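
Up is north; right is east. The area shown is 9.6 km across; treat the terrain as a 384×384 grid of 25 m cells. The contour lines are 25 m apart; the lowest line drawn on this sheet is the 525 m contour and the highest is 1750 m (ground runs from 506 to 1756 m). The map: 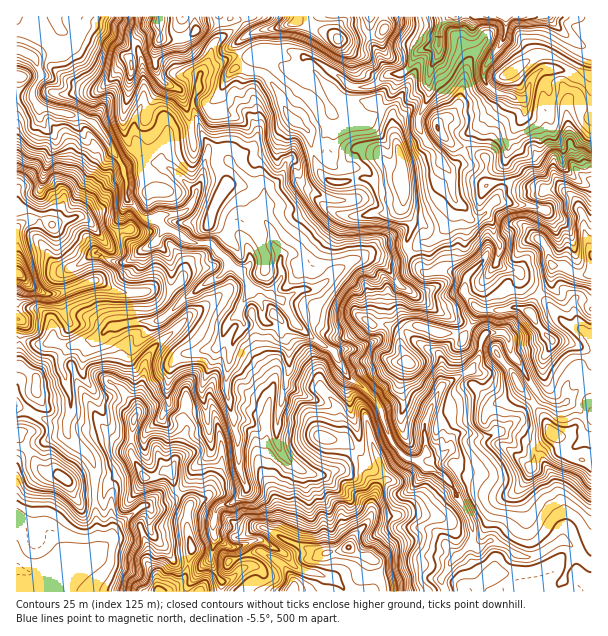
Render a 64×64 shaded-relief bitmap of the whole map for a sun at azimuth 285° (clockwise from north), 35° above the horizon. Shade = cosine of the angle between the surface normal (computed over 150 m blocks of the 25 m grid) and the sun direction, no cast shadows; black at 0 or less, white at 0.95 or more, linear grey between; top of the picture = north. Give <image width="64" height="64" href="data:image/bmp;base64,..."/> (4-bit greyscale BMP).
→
<image width="64" height="64" href="data:image/bmp;base64,Qk12CAAAAAAAAHYAAAAoAAAAQAAAAEAAAAABAAQAAAAAAAAIAAATCwAAEwsAABAAAAAAAAAAAAAAABEREQAiIiIAMzMzAERERABVVVUAZmZmAHd3dwCIiIgAmZmZAKqqqgC7u7sAzMzMAN3d3QDu7u4A////AJmZmaqr7/7shmqUfdur3sh5mZqZggA2acuZiImZmZmamZmZmqvf//2Id5Z63KrOyImaqplhACVqy6qYiZmZmqmZmZmZqs7/+3mlatl6u8ypqZmqmDABRme7q6mJmpmJmJmZmZmazv/Zi8Ub/YirubypiImoMAFXZZy7uXirupiZqZiJmZq+/8i+2AXczcmKzMuqp4YxATZmaKvJiZiaqaqpmImZma3/yc7oAs7LzMupmqzGNVQzNWeFiqu6l3iaqqmZmZiInO673tUE7turuHearNoxNFVWaIV6mqqXd4qqqZmap3eL7a3uxAPv7tqHd5u83JICRGeIdIypqph3iaqZmaumaJm8vf7FAt3MmZh3rMy81xRUV3hVrKmZiHeJqpmJq6VovHW97ugQOrqsuYiszazpI3dnd1jMuYh3d4mqqXiahHmuxVrd2nMQSt7JmKzLzdkiWId1bNu7qFV3irrKiJlTeq3qRaqZqEAI7riZq7zcy2M0iWWcy7zLZFeKu8yqmEN7vO2WhkipYBrcmImrzczbpzFYacy6u92kNYm8zLqXVYzN3aulJapgPNuIirqrzMuUM0e8u7q7zcY2iJvMqXZnnN3anLgyaoBN2oirqpmru2AVisy7urvNuImZmamYdom83re8qXQ4gF3JesuqmJm6IFhYu8y7vMu7q6mZdmd4m7zet6uJhlmAXciM3cqYiLcDuCe6vcvMvMy6mIl3VWm7u820epqWWoFtyZ3u25iJtAnGKbmry6vMzdqIiJhlWLzLvcMXrLZJYZzJjO7amYqxDdQZ2qvLiKzd2ZmHqYdXvLvO1gKtpVlSrcl87sqZjKBO1BbbvNyYic24mqq6lka8u93ZMW3FVzXMumvtuqmMcI7VE8283bmZq5ibu7uFR7yszMhCfsNXN8zKaezMt4lGzbYhjcvNy7qYmYq7u3RIur3KiFJ+w1hK3Lt33tt1ZpzMlTE73Lu923ioeaq7c0mr3ad5Y33GSFnLy4fO2kJszLulIBfNys7qe6d5mZljWavbh5pia8lneczLp77qIr3N26cgFneszdislWiaZnZ6ibqZrHFIqoiJzMunvtkl7+7tuEEnhEzbid2UV5pWeIiZq6mstCWIiJrMu5itt1re/+3IVGmlK+ls3rU2iFVomIiauprKQ1d3iby6mbyIy7ze/8ZneLcY6Y3tyEVmdUaoVnmrqay1NXZ4rLmJqb3dy6nOyImYmBK7ve3HVXhTJap1Vompi9xkVViaqaiLzN7supzLqYibYleLy3VomUM2mXZmeIhmrcZVVZuZp4u87/25m8uXis22VlnIRoiqRFVnZmZ3d2Q4y3Zke5mYvLvv/qmaqIrMzdqamqZHibxjRURFZnd2VDJ7uoVIqZq8u9/9u6mHrd3cuau6qYmHm4Ukd2VWeJl0RSSsuEWZqpmrzv7bp2u73vx4u6q8uXeJQAOLy4VFiqdYYjjKaKh6qIis79q5u6iM/ne8qb3ZiZkAA2m8t0RpuXqlRGibyWm6mIrOzLztyprepHu6vduJqgAUVnqmRHm6i7dmV5rKebqZiJvM3v7Kur3ZOtqt7Ii9EjdlRHlyFrqsuXR6qKp5uqmXeKve7aq7q91o7Jzais4jaHRDaEESW8l5mbqIqImqqqdmed7ribur3pj/uqaM3iSJdDV1JFMVqKuXmYmYmqqrqGRFjOx3irrNvN7sVa3uRZp0RlEpgyWbvLdXmZiaqrupdURYqod4qs3f/chXzuyYmoh1IAZzWavN2meZmau7u7uph4h2ZniZrN/shXvu25iamIYyAXuFd43sdomJq7zMyqu7u5VFeJq6rcupre63VZy2VlQArbZmOO2WeImrzNypqrzMpSR4m8pqzcuK3ZVDjMY2VSDOuYdWzrd4ibzMy6mIrMylFHis23jN3LvKd1JMx0VlI965h3etyXiJrd3cuYibzKQTeL3cmb3dzLebU0q3ZWdF3qiIp3u5mZqb3uyZqqvMpBNpvcuYrNzci8tmWbl2Z2nNmJqnapmqq6nO65qqu7uTFGmry3WtvOysulZ4qod1fcuYm8hYmaq8t63amrq7q4Iliqq7dIvM7KuoRoiriIa8yZibykeZmb3IjMmby7urcSe6mJmFe8u7y3ZWibuJeNyomJvZZ3eYrtqKqJq7q8xhS8lmiZd6u6zaVEWKuZmM3ImHi8qYZneN7KmHiaqr3FFu12ZomHm7q9pmRIqZma3taIaLurt3ZnztqHeJmarLYX7ZdVeIiKu7yWdFeZmZeu1nl4uqu4dnnNyYeJmaqbp0TNuWZniIrLu5eEaqmJlm3nWZiYnbl3ec24iJmaqqiYZZ3LhVZ3nNu7l3N927zceNhKuIVL2nd5zJiJmZiauYlkjN2VRYmay7uoYzrd3d7ZyDq5ZVrch3m6iJmZd4eJmoN8zaM7uGarupmGNt3Mzv7JSqVWac7IiZiImpiZdDRpplvNs07qdXqqqrdqy7ze/9p7okVGrdqJmYiZiZhjI0NnWd21G+2nV5qYiJu6q97/+qyTRSOLuoiZmImph0IkQSZn3bgU3suYiHiKqqmqzv/93rREEG3ZVoiIiZqFIlQBNFjdunB+7Kl3iZmZmZq97//e12hACe6WZlZ5q6UkdQA0Nt2qpBz8mYiaqZmZmqzv//7XaqIFnN27l3mrlTWqEAM0vJq4KuqpirqZmZmpq9///8ZJpTeIq97riJmXRatAAkNpmZh6uqrNuq"/>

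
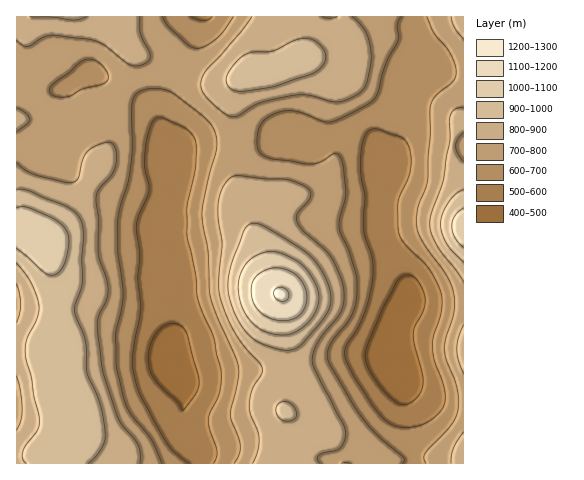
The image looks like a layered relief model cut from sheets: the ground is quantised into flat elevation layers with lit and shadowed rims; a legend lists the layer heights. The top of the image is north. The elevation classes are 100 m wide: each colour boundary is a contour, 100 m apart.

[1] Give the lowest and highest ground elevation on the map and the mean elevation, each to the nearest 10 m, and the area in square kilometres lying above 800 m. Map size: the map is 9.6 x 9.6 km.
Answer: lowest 420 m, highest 1210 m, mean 750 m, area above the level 33.4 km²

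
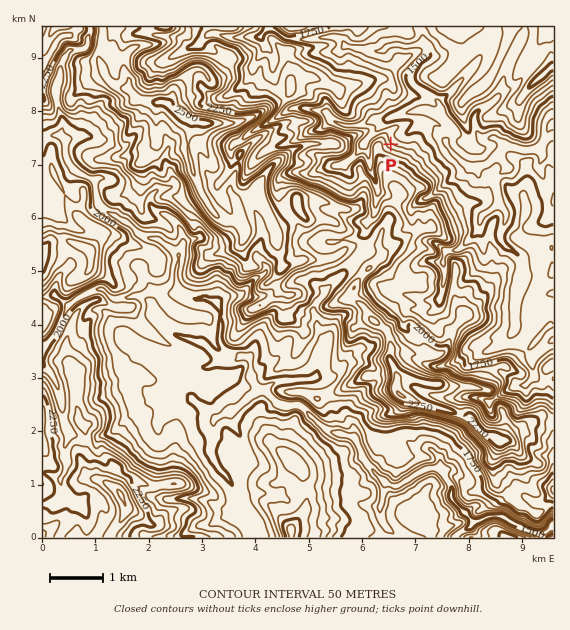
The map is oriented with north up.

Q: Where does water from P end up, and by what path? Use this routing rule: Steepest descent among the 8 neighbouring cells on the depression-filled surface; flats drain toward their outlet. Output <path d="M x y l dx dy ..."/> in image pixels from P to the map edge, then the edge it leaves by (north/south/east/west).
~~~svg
<path d="M391 144l9-9 4 0 5-3 4-4 8-4 3 0 1-1 6 0 6 6 3 6 8 9 0 3 3 4 13 13 3 1 4 0 1 2 1-2 11 0 5-2 16-16 7 0 1 1 10 1 1 2 12-2 7-5 2-4 3-11 5-1"/>
exit: east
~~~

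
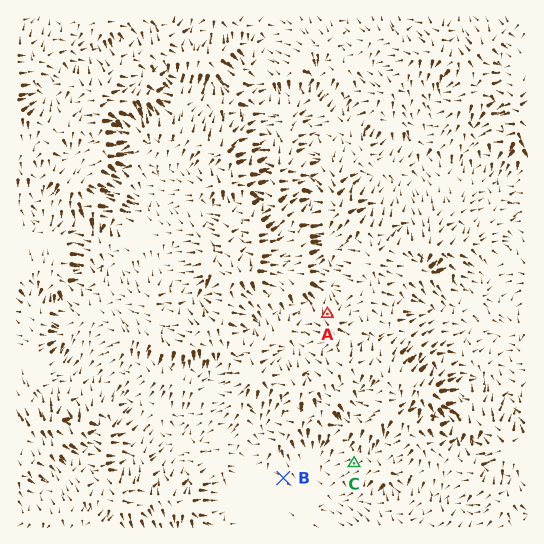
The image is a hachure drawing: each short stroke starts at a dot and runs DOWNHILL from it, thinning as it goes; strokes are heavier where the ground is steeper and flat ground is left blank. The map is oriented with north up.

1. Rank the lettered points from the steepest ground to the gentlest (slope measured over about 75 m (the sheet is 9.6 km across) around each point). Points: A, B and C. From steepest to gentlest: A C B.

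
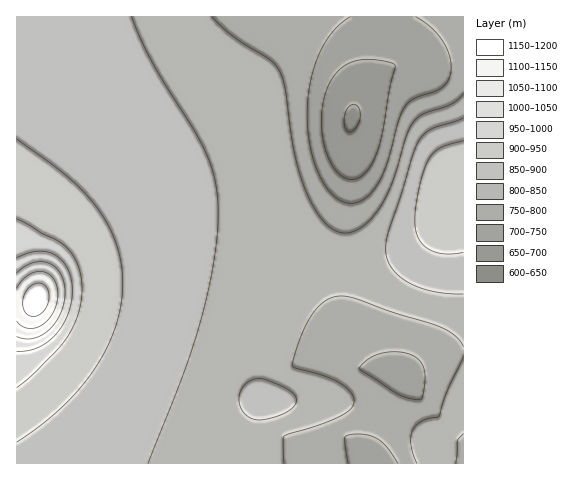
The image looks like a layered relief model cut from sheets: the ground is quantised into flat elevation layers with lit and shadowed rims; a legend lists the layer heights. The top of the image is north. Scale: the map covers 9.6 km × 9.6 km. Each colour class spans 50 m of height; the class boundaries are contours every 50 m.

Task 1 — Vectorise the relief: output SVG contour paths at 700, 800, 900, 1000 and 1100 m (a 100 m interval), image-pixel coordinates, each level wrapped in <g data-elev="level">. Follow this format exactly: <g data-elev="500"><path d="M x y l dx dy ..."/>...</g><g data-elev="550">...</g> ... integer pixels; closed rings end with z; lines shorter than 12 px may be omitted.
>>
<g data-elev="700"><path d="M348 179l-7-3-7-8-6-11-4-13-2-28 1-14 4-13 10-17 14-10 19-3 23 4 2 3 0 2-5 20-8 48-6 18-6 13-7 8-7 4z"/></g><g data-elev="800"><path d="M284 463l-1-24 2-4 31-9 21-8 12-7 5-7 0-5-3-6-11-10-17-7-28-8-3-3 6-22 9-20 9-14 10-9 11-4 13 1 45 16 37 11 21 10 6 6 4 7"/><path d="M456 463l2-23 5-7"/><path d="M463 357l-16 34-8 25-18 5-5 5-4 5-1 14 6 18"/><path d="M463 94l-11 10-27 9-10 7-8 16-16 50-13 24-9 11-11 8-10 4-9-1-10-5-9-10-9-15-8-17-8-31-10-66-6-18-9-10-35-22-23-21"/></g><g data-elev="900"><path d="M17 442l23-16 21-18 18-19 16-20 12-21 8-21 6-22 2-21-2-20-5-20-8-19-11-17-13-15-16-16-51-38"/><path d="M463 141l-22 6-6 5-5 6-5 9-5 16-5 37 3 17 3 6 6 5 7 4 10 2 19-2"/></g><g data-elev="1000"><path d="M17 351l10 0 11-3 9-6 8-7 7-9 6-11 3-11 1-13-1-12-3-10-6-8-7-6-8-3-9-1-10 2-11 5"/></g><g data-elev="1100"><path d="M17 321l4 5 7 2 7 0 7-3 6-5 6-8 3-8 1-10-1-8-3-7-5-5-7-2-7 0-7 3-6 5-5 8"/></g>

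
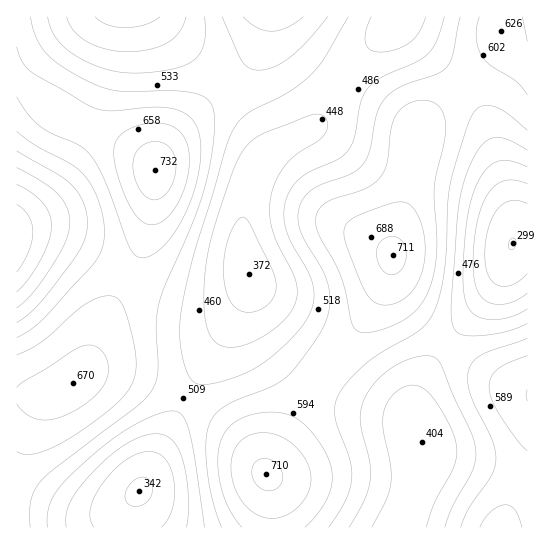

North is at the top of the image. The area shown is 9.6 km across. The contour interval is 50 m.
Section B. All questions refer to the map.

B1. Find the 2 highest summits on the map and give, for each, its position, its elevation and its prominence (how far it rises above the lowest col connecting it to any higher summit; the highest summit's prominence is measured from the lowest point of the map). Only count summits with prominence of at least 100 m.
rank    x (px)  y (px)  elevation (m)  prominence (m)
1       155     170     732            433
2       393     255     711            202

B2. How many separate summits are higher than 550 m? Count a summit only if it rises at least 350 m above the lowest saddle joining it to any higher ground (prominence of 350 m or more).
1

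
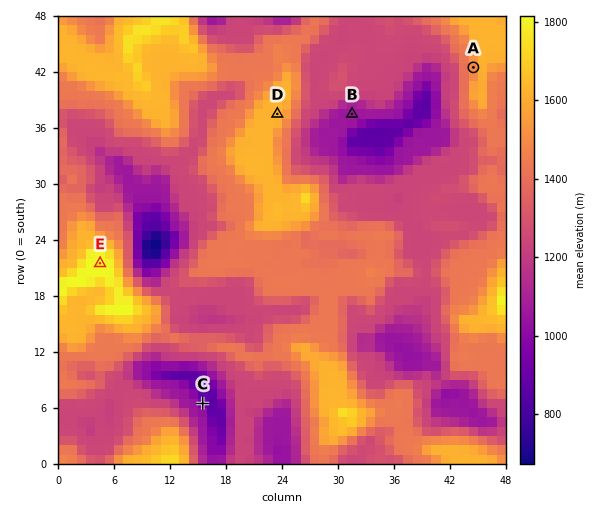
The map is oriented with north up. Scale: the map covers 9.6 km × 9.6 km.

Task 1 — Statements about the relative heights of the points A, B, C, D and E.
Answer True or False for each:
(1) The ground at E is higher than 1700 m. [True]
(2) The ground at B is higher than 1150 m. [False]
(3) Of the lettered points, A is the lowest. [False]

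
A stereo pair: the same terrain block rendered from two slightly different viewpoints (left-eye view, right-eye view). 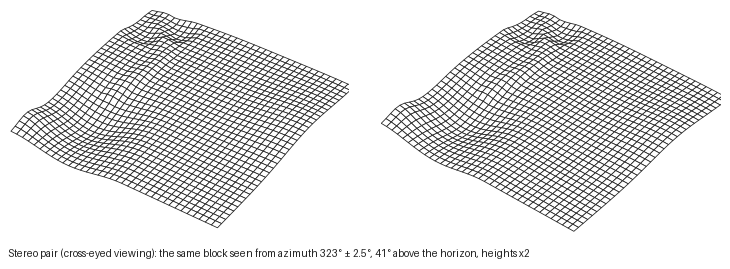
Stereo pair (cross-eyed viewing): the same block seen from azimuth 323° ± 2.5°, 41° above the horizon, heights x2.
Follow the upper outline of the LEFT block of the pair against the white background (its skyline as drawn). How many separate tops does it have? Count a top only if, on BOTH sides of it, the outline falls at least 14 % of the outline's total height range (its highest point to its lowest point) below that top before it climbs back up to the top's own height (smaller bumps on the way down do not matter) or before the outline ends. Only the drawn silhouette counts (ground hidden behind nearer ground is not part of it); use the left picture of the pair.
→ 1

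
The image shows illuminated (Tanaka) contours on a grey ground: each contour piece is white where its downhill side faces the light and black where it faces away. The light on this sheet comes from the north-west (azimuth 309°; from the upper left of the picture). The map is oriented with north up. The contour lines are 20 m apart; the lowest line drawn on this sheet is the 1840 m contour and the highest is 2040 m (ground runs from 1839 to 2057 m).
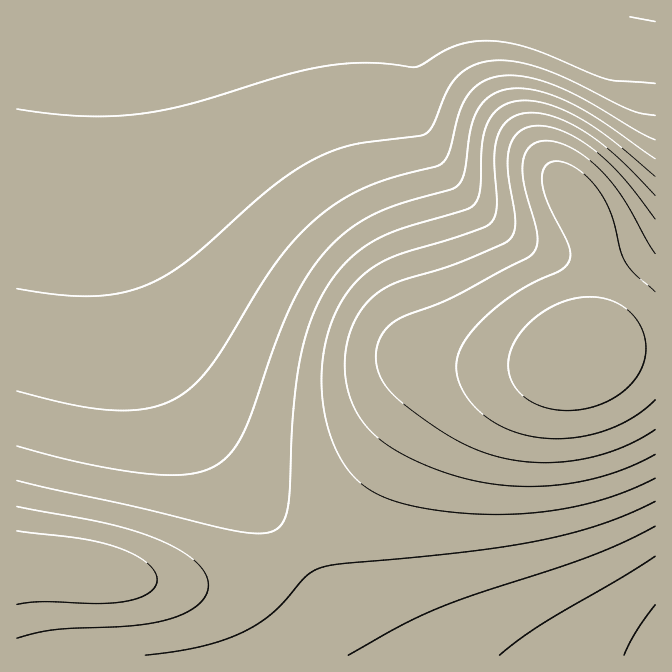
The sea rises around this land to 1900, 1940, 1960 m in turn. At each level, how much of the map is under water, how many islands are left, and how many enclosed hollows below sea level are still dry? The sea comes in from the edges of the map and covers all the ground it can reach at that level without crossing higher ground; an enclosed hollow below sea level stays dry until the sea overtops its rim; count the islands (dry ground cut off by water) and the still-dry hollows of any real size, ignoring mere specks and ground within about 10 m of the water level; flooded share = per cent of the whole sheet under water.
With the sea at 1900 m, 37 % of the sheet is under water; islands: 0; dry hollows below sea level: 0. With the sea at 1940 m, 59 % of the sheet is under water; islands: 0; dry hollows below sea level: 0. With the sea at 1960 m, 71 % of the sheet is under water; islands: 0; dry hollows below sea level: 0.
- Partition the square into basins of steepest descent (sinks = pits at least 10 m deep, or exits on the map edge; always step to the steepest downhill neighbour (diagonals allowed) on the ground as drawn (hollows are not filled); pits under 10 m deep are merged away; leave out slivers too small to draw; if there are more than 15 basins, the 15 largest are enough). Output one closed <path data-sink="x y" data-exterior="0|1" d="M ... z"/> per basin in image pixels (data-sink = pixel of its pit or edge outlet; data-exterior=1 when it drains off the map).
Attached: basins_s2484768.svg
<path data-sink="655 17" data-exterior="1" d="M655 16l-638 0-1 549 52 3 112 16 44-1 30-9 23-11 28-20 36-35 37-45 36-55 11-12 13-10 27-10 75-10 30-7 24-8 28-3 33 0z"/><path data-sink="655 655" data-exterior="1" d="M655 348l-33 0-28 3-24 8-30 7-75 10-27 10-13 10-11 12-36 55-37 45-36 35-28 20-23 11-30 9-44 1-112-16-51-2-1 89 639 1z"/>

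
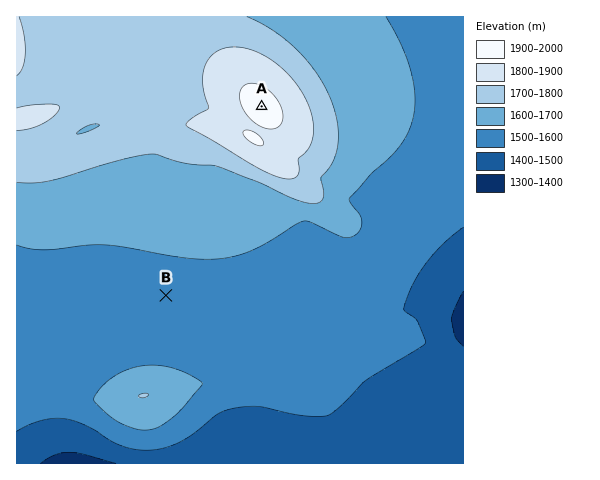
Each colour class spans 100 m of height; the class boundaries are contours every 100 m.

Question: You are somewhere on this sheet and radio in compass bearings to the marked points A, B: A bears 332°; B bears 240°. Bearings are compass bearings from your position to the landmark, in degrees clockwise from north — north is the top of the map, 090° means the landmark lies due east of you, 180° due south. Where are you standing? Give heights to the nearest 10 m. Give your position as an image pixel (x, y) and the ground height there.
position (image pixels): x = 316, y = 209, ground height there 1680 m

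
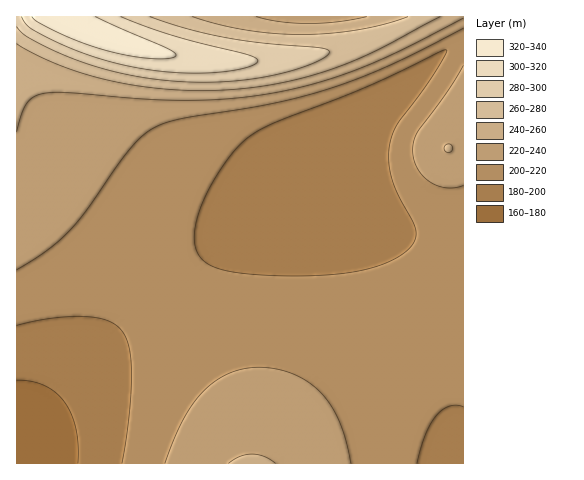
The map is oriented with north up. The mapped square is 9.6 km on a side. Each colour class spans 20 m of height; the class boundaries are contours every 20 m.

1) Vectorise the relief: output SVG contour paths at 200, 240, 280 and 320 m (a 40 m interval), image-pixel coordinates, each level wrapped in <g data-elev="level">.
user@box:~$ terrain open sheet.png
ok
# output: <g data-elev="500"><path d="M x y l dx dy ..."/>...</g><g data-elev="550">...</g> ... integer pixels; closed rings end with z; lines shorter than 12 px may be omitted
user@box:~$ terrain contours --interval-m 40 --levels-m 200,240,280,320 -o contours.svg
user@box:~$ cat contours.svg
<g data-elev="200"><path d="M417 463l8-27 10-19 6-6 7-4 7-2 8 2"/><path d="M17 325l36-7 32-1 23 4 7 4 7 5 4 8 3 10 3 27-3 43-7 45"/><path d="M274 276l-33-3-23-4-13-7-8-11-2-8-1-9 6-24 11-25 18-27 16-18 19-13 101-40 81-37 0 4-13 21-36 50-7 20-1 17 3 18 6 15 18 34 0 8-4 8-7 7-12 8-14 5-16 5-38 5z"/></g><g data-elev="240"><path d="M276 463l-12-7-12-2-11 2-13 7"/><path d="M446 152l3 0 3-1 1-4-2-3-4 0-2 2-1 4z"/><path d="M17 132l4-17 5-11 7-7 8-3 25-2 77 7 45 1 43-1 42-6 45-10 43-15 42-19 60-31"/><path d="M367 17l-30 5-29 2-28-2-24-5"/></g><g data-elev="280"><path d="M17 27l7 7 11 7 25 12 23 9 43 12 46 7 46 1 45-5 22-4 22-7 16-7 6-6-1-3-7-2-61-5-42-7-33-8-35-11"/></g><g data-elev="320"><path d="M32 17l6 5 23 12 45 16 21 5 23 3 17 1 9-3-1-3-8-5-72-31"/></g>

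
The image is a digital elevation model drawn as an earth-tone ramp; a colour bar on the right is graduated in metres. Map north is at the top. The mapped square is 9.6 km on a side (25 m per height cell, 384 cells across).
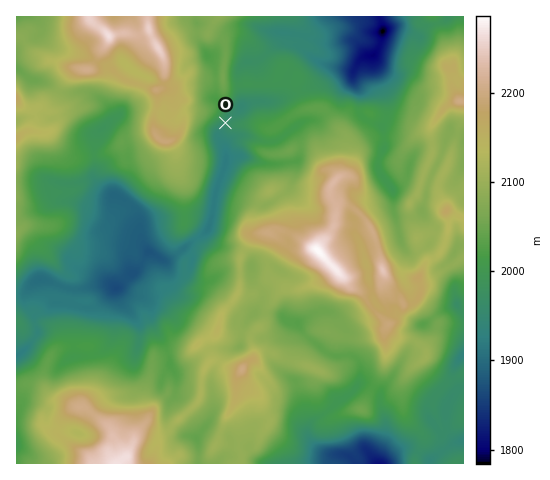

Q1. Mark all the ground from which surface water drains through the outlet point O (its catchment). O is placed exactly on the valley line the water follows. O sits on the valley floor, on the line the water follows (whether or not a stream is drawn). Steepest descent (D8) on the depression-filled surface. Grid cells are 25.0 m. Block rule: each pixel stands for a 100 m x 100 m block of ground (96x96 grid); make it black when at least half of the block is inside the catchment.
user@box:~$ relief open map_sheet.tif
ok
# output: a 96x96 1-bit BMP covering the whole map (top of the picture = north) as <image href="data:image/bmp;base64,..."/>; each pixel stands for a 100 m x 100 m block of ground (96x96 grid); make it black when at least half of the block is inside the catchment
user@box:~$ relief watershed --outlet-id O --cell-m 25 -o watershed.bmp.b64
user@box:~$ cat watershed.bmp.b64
<image width="96" height="96" href="data:image/bmp;base64,Qk2+BAAAAAAAAD4AAAAoAAAAYAAAAGAAAAABAAEAAAAAAIAEAAATCwAAEwsAAAIAAAAAAAAA////AAAAAAAAAAAAAAAAAAAAAAAAAAAAAAAAAAAAAAAAAAAAAAAAAAAAAAAAAAAAAAAAAAAAAAAAAAAAAAAAAAAAAAAAAAAAAAAAAAAAAAAAAAAAAAAAAAAAAAAAAAAAAAAAAAAAAAAAAAAAAAAAAAAAAAAAAAAAAAAAAAAAAAAAAAAAAAAAAAAAAAAAAAAAAAAAAAAAAAAAAAAAAAAAAAAAAAAAAAAAAAAAAAAAAAAAAAAAAAAAAAAAAAAAAAAAAAAAAAAAAAAAAAAAAAAAAAAAAAAAAAAAAAAAAAAAAAAAAAAAAAAAAAAAAAAAAAAAAAAAAAAAAAAAAAAAAAAAAAAAAAAAAAAAAAAAAAAAAAAAAAAAAAAAAAAAAAAAAAAAAAAAAAAAAAAAAAAAAAAAAAAAAAAAAAAAAAAAAAAAAAAAAAAAAAAAAAAAAAAAAAAAAAAAAAAAAAAAAAAAAAAAAAAAAAAAAAAAAAAAAAAAAAAAAAAAAAAAAAAAAAAAAAAAAAAAAAAAAAAAAAAAAAAAAAAAAAAAAAAAAAAAAAAAAAAAAAAAAAAAAAAAAAAAAAAAAAAAAAAAAAAAAAAAAAAAAAAAAAAAAAAAAAAAAAAAAAAAAAAAAAAAAAAAAAAAAAAAAAAAAAAAAAAAAAAAAAAAAAAAAAAAAAAAAAAAAAAAAAAAAAAAAAAAAAAAAAAAAAAAAAAAAAAAAAAAAAAAAAAAAAAAAAAAAAAAAAAAAAAAAAAAAAAAAAAAAAAAAAAAAAAAAAAAAAAAAAAAAAAAAAAAAAAAAAAAAAAAAAAAAAAAAAAAAAAAAAAAAAAAAAAAAAAAAAAAAAAAAAAAAAAAAAAAAAAAAAAAAAAAAAAAAAAAAAAAAAAAAAAAAAAAAAAAAAAAAAAAAAAAAAAAAAAAAAAAAAAAAAAAAAAAAAAAAAAAAAAAAAAAAAAAAAAAAAAAAAAAAAAAAAAAAAAAAAAAAAAAAAAAAAAAAAAAAAAAAAAAAAAAAAAAAAAAAAAAAAAAAAAAAAAAAAAAAAAAAAAAAAAAAAAAAAAAAAAAAAAAAAAAAAAAAAAAAAAAAAAAAAAAAAAAAAAAAAAAAAAAAAAAAAAAAAAAAAAAAAAAAAAAAAAAAAAAAAAAAAAAAAAAAAAAAAAAAAAAAAAAAAAAAAAAAAAPAAAAAAAAAAAAAAf/wAAAAAAAAAAAAA//4AAAAAAAAAAAAB//+AAAAAAAAAAAH////AAAAAAAAAAAP///+AAAAAAAAAAAf///+AAAAAAAAAAAf///+AAAAAAAAAAA////8AAAAAAAAAAB//h/8AAAAAAAAAAA//AA8AAAAAAAAAAA//AA8AAAAAAAAAAA//gAYAAAAAAAAAAA//gAAAAAAAAAAAAA//gAAAAAAAAAAAAB//gAAAAAAAAAAAAB//gAAAAAAAAAAAAA//gAAAAAAAAAAAAAP/gAAAAAAAAAAAAAH/AAAAAAAAAAAAAAAAAAAAAAAAAAAAAAAAAAAAAAAAAAAAAAAAAAAAAAAAAAAAAAAAAAAAAAAAA="/>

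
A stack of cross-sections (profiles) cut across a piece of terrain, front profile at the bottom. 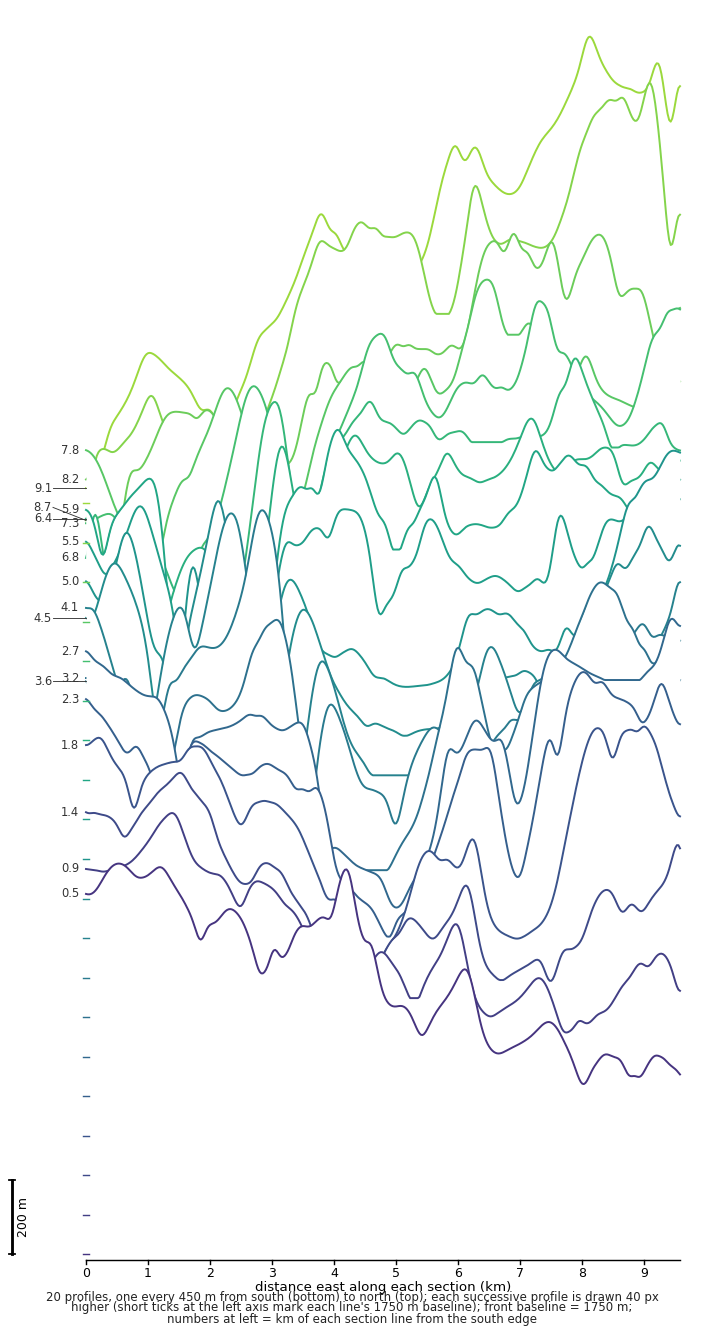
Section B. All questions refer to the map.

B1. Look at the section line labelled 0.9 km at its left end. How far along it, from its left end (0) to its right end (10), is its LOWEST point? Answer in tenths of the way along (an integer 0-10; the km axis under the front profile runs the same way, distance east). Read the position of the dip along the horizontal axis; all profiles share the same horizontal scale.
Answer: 8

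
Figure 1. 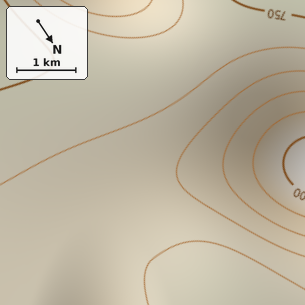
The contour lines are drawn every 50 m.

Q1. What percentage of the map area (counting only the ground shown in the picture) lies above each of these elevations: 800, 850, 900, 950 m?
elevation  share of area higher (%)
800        64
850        19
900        10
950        5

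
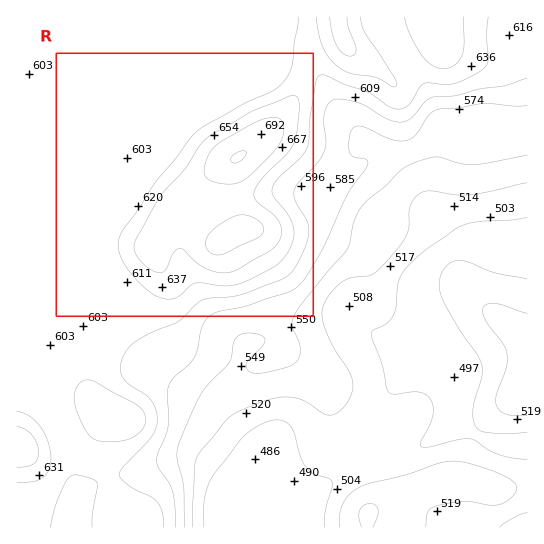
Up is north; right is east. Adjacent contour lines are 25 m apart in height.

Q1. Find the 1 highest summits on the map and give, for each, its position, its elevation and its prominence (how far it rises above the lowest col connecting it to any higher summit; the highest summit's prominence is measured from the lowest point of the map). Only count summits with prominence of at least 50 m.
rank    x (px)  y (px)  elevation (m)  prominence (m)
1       238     157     701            217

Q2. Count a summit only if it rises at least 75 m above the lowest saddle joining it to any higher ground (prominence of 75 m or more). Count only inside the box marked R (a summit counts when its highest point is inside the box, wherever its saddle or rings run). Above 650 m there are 1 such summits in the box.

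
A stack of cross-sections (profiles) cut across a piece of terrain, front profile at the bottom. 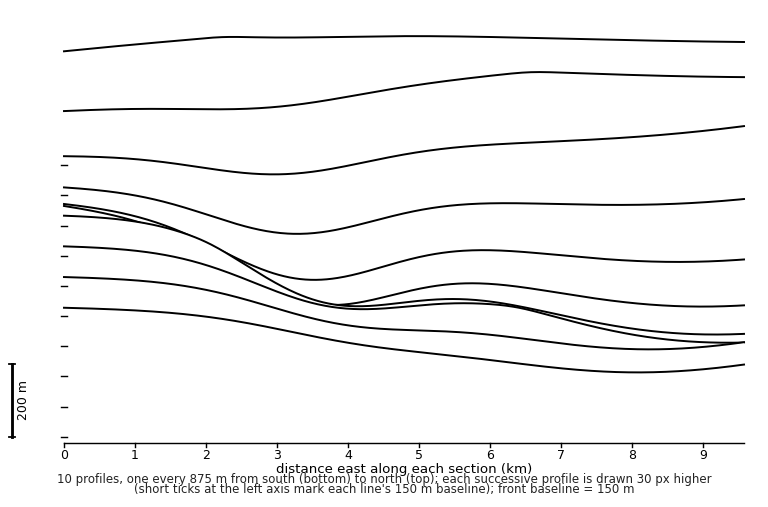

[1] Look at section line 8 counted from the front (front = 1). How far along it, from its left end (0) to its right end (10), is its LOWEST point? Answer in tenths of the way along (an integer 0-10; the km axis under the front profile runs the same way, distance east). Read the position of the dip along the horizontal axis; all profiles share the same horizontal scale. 3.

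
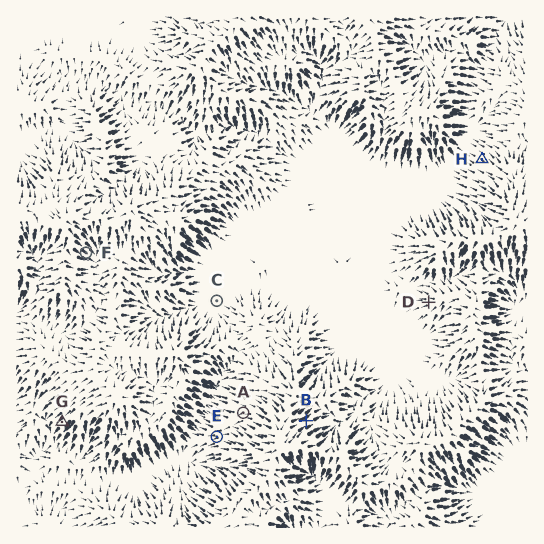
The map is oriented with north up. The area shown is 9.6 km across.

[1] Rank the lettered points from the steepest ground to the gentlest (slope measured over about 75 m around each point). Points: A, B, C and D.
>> B D A C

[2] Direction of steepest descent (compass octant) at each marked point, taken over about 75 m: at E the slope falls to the W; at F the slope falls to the SE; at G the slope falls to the SW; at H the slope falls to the NW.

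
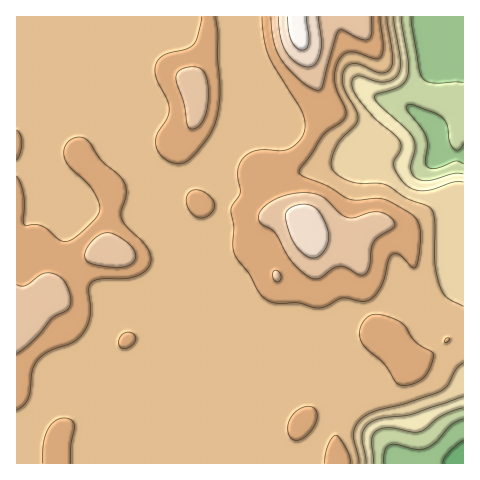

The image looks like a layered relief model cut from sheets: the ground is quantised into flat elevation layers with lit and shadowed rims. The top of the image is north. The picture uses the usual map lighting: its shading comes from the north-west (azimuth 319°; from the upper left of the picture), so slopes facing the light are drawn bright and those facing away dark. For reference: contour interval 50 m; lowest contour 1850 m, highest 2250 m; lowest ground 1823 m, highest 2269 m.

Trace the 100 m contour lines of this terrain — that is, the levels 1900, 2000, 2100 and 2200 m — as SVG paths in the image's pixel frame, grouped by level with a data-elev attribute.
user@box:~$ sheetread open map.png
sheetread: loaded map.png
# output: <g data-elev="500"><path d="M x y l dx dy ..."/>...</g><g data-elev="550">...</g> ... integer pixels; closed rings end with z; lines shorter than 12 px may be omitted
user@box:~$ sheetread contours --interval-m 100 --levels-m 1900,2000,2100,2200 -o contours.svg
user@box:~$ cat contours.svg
<g data-elev="1900"><path d="M383 463l2-12 4-6 8 0 20 4 9-1 9-6 17-18 11-5"/><path d="M463 164l-7-3-19 7-6 0-4-1-2-6 2-15-1-8-5-10-13-17-2-3 1-3 7 0 26 11 7 8 2 16 4 8 3 2 3 0 4-6"/><path d="M463 83l-30 0-6-1-4-4-4-9-8-52"/></g><g data-elev="2000"><path d="M366 463l-4-28 3-7 5-5 12-5 30-4 51-18"/><path d="M463 182l-10 0-19 7-9 2-11-1-8-5-8-10-4-10 0-5 7-12-2-8-27-24-18-25-2-9 1-4 3-2 5 0 15 5 8 1 9-2 5-6 2-6 0-8-6-43"/></g><g data-elev="2100"><path d="M70 463l1-17 3-21-3-5-7-2-10 3-7 10-4 13 0 19"/><path d="M351 463l-4-13-7-12-4-3-3 2-5 8-3 18"/><path d="M294 440l5 0 5-2 10-11 3-11-1-5-3-4-5-1-7 2-6 4-4 6-3 6 0 7 2 6z"/><path d="M17 410l7-5 4-7 4-28 6-10 11-9 26-10 10-12 5-14-1-25 2-7 9-4 25 0 12-3 11-7 3-10-1-6-4-7-19-19-5-9-1-7 5-18-2-12-6-7-17-14-11-17-5-4-8-2-8 4-5 7 0 9 6 10 15 14 7 9 7 12 1 8-3 6-5 6-21 18-9 1-20-15-7-2-9 1-2-1 0-29-3-10-4-9"/><path d="M401 385l12-1 11-7 7-12 2-12-17-11-11-16-5-4-18-7-12 0-6 5-3 7-2 7 2 7 6 8 17 15 12 18z"/><path d="M121 348l6 0 6-4 3-5-2-5-7-2-5 3-3 7z"/><path d="M445 342l3-1 1-3-3 0z"/><path d="M197 217l5 1 6-2 5-5 2-5-2-6-5-5-7-4-6-1-7 4-2 8 4 9z"/><path d="M17 160l3-7 2-10-2-9-3-4"/><path d="M202 17l-4 19-5 9-7 4-22 6-6 5-3 7 1 11 11 21 2 10-2 9-10 18-1 9 2 6 4 6 6 4 7 2 10-1 9-7 15-19 7-17 4-29-3-35 1-21-2-17"/><path d="M262 17l2 19 4 18 6 13 27 43 3 9 1 10-5 11-10 9-9 2-17-1-8 1-9 3-6 7-3 12 2 20-8 13-1 4 3 17-1 23 4 8 12 15 10 19 7 8 10 3 22 0 21 5 7-2 16-8 21 4 8-3 10-13 8-27 4-5 7 1 13 13 3-1 2-6 2-17 0-14-3-9-5-6-28-16-8-1-20 2-8-1-21-13-24-10-4-4 24-36 19-14 4-6-1-7-8-18-2-10 0-12 5-10 4-5 6-2 7 1 18 6 4-1 3-2 1-11-3-28"/></g><g data-elev="2200"><path d="M308 257l8 1 7-6 5-9 0-11-4-12-7-11-8-4-10 0-7 2-4 3-2 4 0 6 8 23 7 9z"/><path d="M278 17l3 21 5 14 11 11 11 4 8-4 5-11 0-12-2-23"/></g>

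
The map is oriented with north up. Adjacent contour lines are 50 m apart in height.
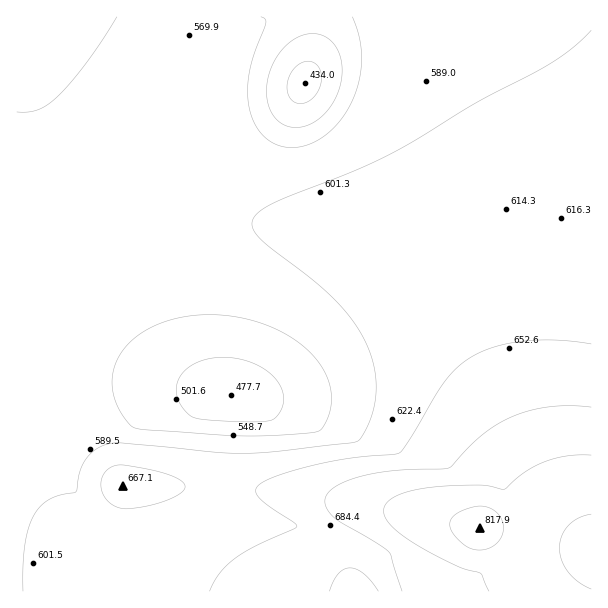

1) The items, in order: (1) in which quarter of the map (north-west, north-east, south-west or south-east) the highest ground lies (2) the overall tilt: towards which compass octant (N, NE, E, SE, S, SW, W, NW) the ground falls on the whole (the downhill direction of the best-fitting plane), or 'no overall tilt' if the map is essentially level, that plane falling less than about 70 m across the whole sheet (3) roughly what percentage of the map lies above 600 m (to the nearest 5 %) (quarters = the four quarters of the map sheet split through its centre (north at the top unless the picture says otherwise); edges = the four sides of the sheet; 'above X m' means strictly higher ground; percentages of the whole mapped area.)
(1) The highest ground is in the south-east quarter.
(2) On the whole the ground falls towards the north-west.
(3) About 50 % of the map lies above 600 m.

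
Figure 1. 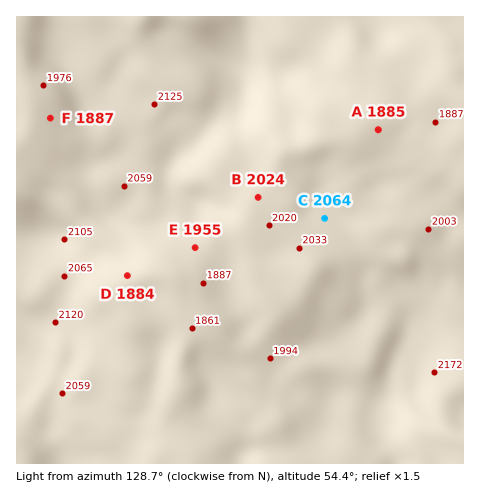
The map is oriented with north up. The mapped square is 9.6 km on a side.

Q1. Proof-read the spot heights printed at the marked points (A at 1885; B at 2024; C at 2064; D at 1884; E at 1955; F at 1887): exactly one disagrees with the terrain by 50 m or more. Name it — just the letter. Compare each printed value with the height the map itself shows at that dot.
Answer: F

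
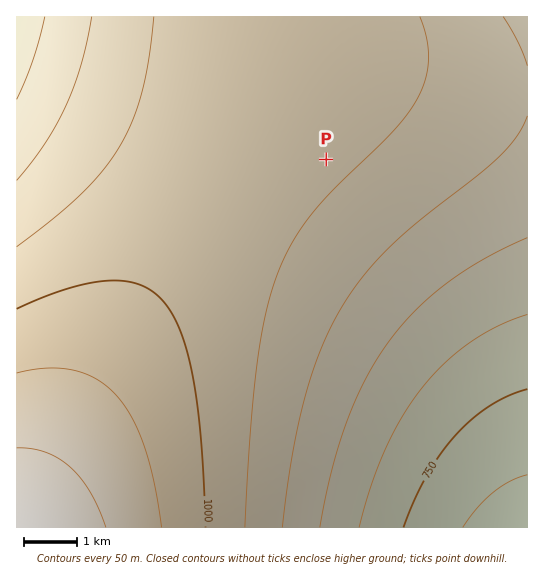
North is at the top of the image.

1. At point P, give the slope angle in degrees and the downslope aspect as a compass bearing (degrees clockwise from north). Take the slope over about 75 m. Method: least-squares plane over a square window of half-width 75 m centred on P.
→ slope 1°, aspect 137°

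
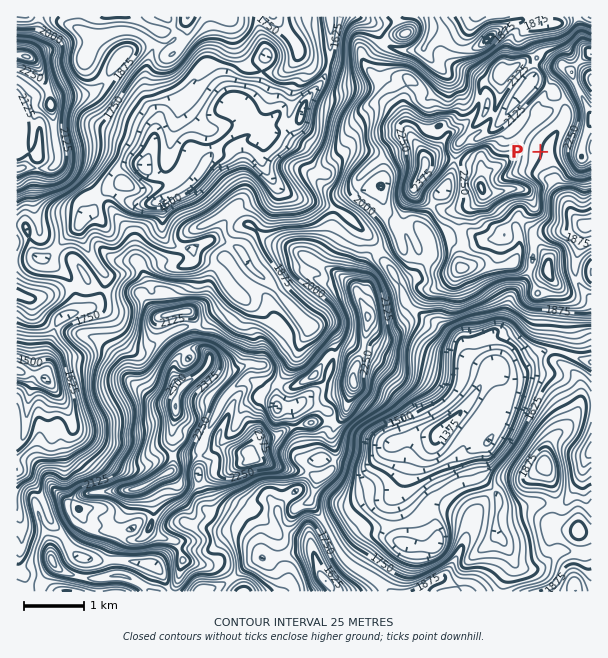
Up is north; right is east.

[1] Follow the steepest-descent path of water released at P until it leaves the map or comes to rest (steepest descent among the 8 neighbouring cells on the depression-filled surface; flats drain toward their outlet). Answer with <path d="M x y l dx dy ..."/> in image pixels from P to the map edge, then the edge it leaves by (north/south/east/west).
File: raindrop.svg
<path d="M540 152l9 0 0 4 2 2 0 19 7 8 0 3 5 6 6 12 0 3 3 3 0 1 9 9 9 0 1 2"/>
exit: east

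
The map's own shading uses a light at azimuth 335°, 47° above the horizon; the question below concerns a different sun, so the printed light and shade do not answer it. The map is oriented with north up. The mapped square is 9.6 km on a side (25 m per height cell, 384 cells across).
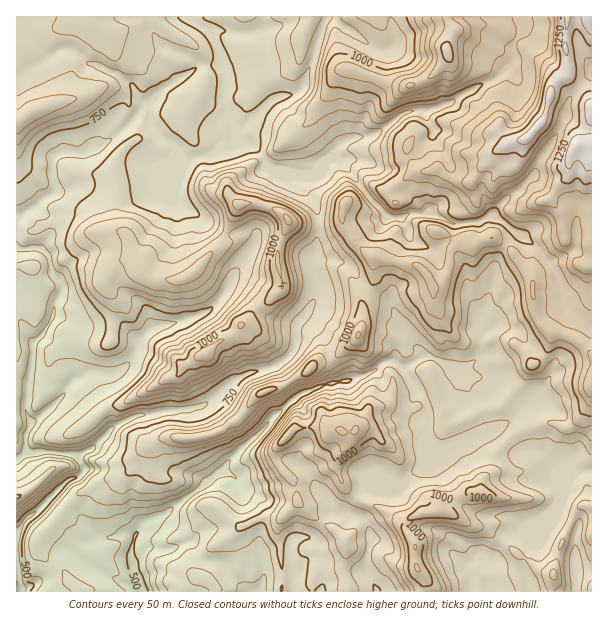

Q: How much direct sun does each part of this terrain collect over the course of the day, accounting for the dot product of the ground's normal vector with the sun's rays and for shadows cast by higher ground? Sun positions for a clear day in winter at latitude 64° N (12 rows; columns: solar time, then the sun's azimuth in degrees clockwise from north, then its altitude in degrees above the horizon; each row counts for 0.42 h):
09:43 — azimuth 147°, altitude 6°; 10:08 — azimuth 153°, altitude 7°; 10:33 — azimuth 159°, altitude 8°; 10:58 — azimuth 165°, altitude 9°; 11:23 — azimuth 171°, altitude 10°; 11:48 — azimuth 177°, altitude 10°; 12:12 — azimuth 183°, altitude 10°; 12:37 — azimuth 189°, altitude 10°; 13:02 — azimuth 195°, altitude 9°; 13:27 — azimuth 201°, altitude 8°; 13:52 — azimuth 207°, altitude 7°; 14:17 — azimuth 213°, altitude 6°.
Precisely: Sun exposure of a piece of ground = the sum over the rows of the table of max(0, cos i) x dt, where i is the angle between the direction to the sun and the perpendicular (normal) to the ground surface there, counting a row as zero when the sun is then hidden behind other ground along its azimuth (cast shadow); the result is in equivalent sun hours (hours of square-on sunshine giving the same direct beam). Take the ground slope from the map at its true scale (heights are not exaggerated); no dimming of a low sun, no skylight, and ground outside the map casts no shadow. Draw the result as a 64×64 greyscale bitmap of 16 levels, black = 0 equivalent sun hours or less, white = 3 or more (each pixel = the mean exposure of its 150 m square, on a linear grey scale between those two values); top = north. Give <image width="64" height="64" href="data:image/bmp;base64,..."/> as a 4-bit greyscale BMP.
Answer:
<image width="64" height="64" href="data:image/bmp;base64,Qk12CAAAAAAAAHYAAAAoAAAAQAAAAEAAAAABAAQAAAAAAAAIAAATCwAAEwsAABAAAAAAAAAAAAAAABEREQAiIiIAMzMzAERERABVVVUAZmZmAHd3dwCIiIgAmZmZAKqqqgC7u7sAzMzMAN3d3QDu7u4A////AFQSRUMiEBJ3dUVlMleFRERVQzMjZol4YzRURFVVaIQzSoVDIREkNGMiREMSZ3VEQ0VVMSWImqcRE1VVVVd3QzJXhkMiNEMkZkMiABRVVVRFM0RVV4l1UQEjQzNFZhEzNFZUMiRUMzUyAAEkZ1VUVEVDRYl2YxMhESRDRGhRADQ3VVUzRDNGVCAAADeYZVVURERYiGMQRVQzRmZ4cxAAVkczVmVEMSNTMzQhIkd3Z5ZDJGZDMhR2E1ZVq6ggEhE2WCElZVVWZEMhADZCEmiHiYeJpQJEeJMBNY3thTIzIQU0UAJWZXh4hjISNXdlNIhrzNowACeZQke+/WIkVTMyE1KiADZniJmapjJGd3MAAiSslBACaIQBabtyE1VndkMihvsQA3d4m6zNthJVIAAAAEczRYq3IAAAEQOM7/3chDJFjrEAR2eJrN3vcAAAAAFFQiJIxhAAAAAAFry3VDM0MgADyxACZmeYqrzFAAAAFFVTNHqTERAAAAABEQAAAAIyEAArwgATVYd3VDIQAAFXmlNIuDIzMhAAAAAAAAABMzMQAAKdYAE0V2VVeZQANGilAVeZVERFYwAAAAABESNDMzMAAAABQyRnd3mru4MniIM1qonLmImDEAAAAAASI0RERiAAACEAATV4m93d3VEknbhXlq/c60EREAAAAjMzRWZWEkad7VACM0at////xQAZyXi6isyUIiIzIQAANVVmiYkhIiR6xRIQASIRJb79MABrt2hmmTESM0VTIiITZ4iryVERABSKYgAAAAAABd2SAAIjIREjESMzREZlQyEjVjXKJUAAACjLMAAAAAAAGqQQAAIAAAIjRENEIjZmYyEAA1lEhBEQAWnZUgAAAAAEuVIAAAAAATVDNFIiIiRVMiFFWVJXUSEAAEz9hTAAAAGP1hAAAAAAAUMTUzMzMjZURmaKQjRTERAAAV3/+UAAAAJpcgAAAAABMiVDMzRDJGZoh2dDNFYyEQAAAXvO60AAAABMogAAAAERVTMzM0Q0nKQzImQ0RWVDIQAAAXzv+DAAAAGJQAAAAAJDIzREVVe+t0MhVDRFZohkEAATJs7Nt0EAAAJHU2cgJhAUZlNFZ0JpZURENFVni7cxESABJIy9phAAAATP6YZVRJyahVSJMEqHdDMhNVVEZSERAAAAWburgQAAAVykRVRou9lld2MDi7pxSFE0MyIjJBAAAAABV3YxAAABE1VURHupgxMiACenYwBHgxIzRER2IQAAAAA1QiIAAAAhFURGm5lFREMjeUARElZlE0VnaJQ0QgAAAAATdTEAAREDVWmZlmVERVWHISI1VUUzRoqpVGd1MQAAABe7chESIhNUeZZ0M1VFZmZDI1ZVRkJYqoU2u5h1IAAAAo7XMiNDI0Z4dlVDZlZUVUM1VlVWY1mYZa3LuqhSAAAAJnZDREMVd1RGVlVmZWZUQzVmVVIndURomYVmioUQAAFEMzRFUTeIl3YjZndkZ2IzSIllU3llM1ZVMQADdjAABGMiNFUhaIurkwBXiGV4QTJ6zCIjeUIiNEMyAAAmcxACQyI0MieZmGQgAUeph4cRA1QyAANFdjIjQiIAAAN4QRIkRENXq3IQAAACSKq7cxApowREVlV4hlQxAAAAABV1MhR3ZFiYEAAAAUM1V9swAXioRVeHMkZmVDIAAAAAAyRDJcyFaZIAAAAFlyERIxAUNFNDM0VCEBEREQAAAAAHp2VGuWRYUQAAABMQAAAAF6dERFMhEjMQAAAAAAAAACjtu7chITRTIAAAAAAlQgCMzbllVJMTQyEAAAAAAAAVmK38YQABI2dRB8hAACSbVDSO+0VUeWEBEQAAAAAAAou3ERAAAAEhExCHNmVUV3XdMhNFVWZmhiMhEQAAABEUdTEAAAAAAAAABmNWiZu8t7zEEAKKmmZ0VUMzMhESIiIgEAAAAAAAAAABADebq4VZedxAAWqaZkNEQzNDIiIiIQAAAAAAAREAAAAAA2eEESh2nJIld3dkMzEQASMzIyIhAAAAAAESIRAAAAJTABE1RHdFpzJFdXVEMAAAE1REMzQQAAAAEzRDIQAAFFQQAFZDR4eZMRV1l3dlVCEBRlQzVSEAAAAEVEMxEAAkNDABIAETaayCElSaqYh2ZCADMkdjIQAAAAE1REMhEAERMQABNEIBObUhAJvNy6mGRBEkZlMiEAAAACNWVURWQAAAFDIREgACuDACSc3dy6hlYjVlRDMhAAAAAUeHeHe2AAAiAAAAAAAmMSYCWKu7uoZlMjREQyIhEAABRomap42BAAAAAAAAABZDRAABJGibqFRSIzNDEjNCEAAEiaqpV//skwAQAAAAJ1MhAAAAATeYR4YhEjMiM0VCAAJ5qauVj//dpAAAAAAiZiAQAAAAASJYiHIBIzNERVZiElmpmXMSS+3bcgAAABF5MDEREiAABahlZlIRJERDNGYzRndCAAABa7llQQAAIBUxRCEjIRKJZUVndTM1VUQ0RjIhEAAAAAAYlUMiEAIQJDRFVBAEmWVEREM3hUVVQ0RVQhAAAAAAAEZUMzQyMQBENjNGZWhlVERDR5cyRUQzRVVCEAAAAAACUiRVQzMgAkM4M1VndlVEVER3QQJCERIzNEMgAAAAABIQN3NFQxEjNFg0REVVVDI0RlEAE0V3ZDESQyAAEjETRSEjNFMiIiNGeDQzNERDIiJFEAE2d3d2dkI0ITVUMjRVVBASISIzNEVn"/>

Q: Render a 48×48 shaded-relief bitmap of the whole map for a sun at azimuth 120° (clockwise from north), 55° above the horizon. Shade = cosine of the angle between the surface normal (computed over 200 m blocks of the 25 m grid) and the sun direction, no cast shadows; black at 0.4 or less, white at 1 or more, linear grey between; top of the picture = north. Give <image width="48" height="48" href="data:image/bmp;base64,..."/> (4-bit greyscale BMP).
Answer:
<image width="48" height="48" href="data:image/bmp;base64,Qk32BAAAAAAAAHYAAAAoAAAAMAAAADAAAAABAAQAAAAAAIAEAAATCwAAEwsAABAAAAAAAAAAAAAAABEREQAiIiIAMzMzAERERABVVVUAZmZmAHd3dwCIiIgAmZmZAKqqqgC7u7sAzMzMAN3d3QDu7u4A////AGeKqqvMlGmqu8yXqqqJvKdYzNy7qpitx0equ7vLhXiqu7uoqpqbyoVKzMuqqpatyTe7u7vLdneau7uoqqmb2oZbzMu6maiNyTe7u7vLmId4q8ypqql724VL7czKmrl8yAW8y7vMmImYisyay6h63IRr7svMy6p6tjF8zMzNuXeJmZuZ3Kmqunac3LzdzLuYqOony7zd3KZpqpdlrMy7qHZpvN3dzMy4if+yi6vMzdtVmpdUW8u6qqhUebzM3N3JZr/7Jpq7vN7YaahVe8ucyqqFZnesy7u6h0fvw0ibu83tqZdVm7msy7u5h2V6y7u6qVRr6jWKvM3e64Y3u5i+3LvLqph5u7u7qqmbymRXq8zd7aMY25mt7LzcuqqZu7u7qpmbztY1eZrN7ukAvYes7c3Lq7upq7u7urhonO1kVVZVne6QCpeazszLqru6qququ8t2eL3bl2d0I7/3AlV3nN3Lqqu7upmYipu4d3is3MzKchvtkANUWc3Lqrqqu7qXV6m8mIdEnMzexwCu/nNUNpzKq7qqq8uXRLmcuZlyBK3u7XEEvu7JZYq6q7qqqruXQ9qbu7unEDjN7tyUE87ty5mpq7uqp43IU9qLuqzLYQNr7t3dkTrMzeu6q7u6l4vKddt6qYvdgyEDnd3u2EZnzuy7m8zKiJm7mMyYqYnNuFQQF73u2nZCrty5i926mHeruqzImYm93KpzAFve65dTfdynjO26l2irq6vaiIm927zLYBfO7ahkfNuHne3Klmq7qqvbdnrNurzN1yN8/8l1fNp3re3KlmvLqrvLZHvLqrze7GRI7tl2i8uHne3Ll3vKmqzKZWmqqpm97pU33cl3ecuZq93bh4u5iZq5h2iqq5dq7sYo3bmHaLuZqs3ciKqneaqXiYiaq6hlrdol7sl3iJqImZvNuamJh6unaJmrqqmFW9xjz9louXmXioiby6dquJqpZXiZqpmISN2TnuhazJmFeqmYq7lpuamZh3eImqmYVL2nirZL3Mu6h4vceLqautyYiJmrqqmGVYuoZ4QYzHrdyYnNt2i8y8zKmZm8u6lUWId3iYUUh2rMuom83IV7y8zKmpq8u6lUNJqaqqhUZUWaupirzthYu9zKmYm8u7qXY2q7u7uYh1R4mpeKvetGq+3Lqoecu7q6qHeJzNy5h1WZh3d5u+5jm+7cu7mKu7q7u6llrN3KlzSbl2Z3id/CWu7tzMupqqq8u6p1es3cunNZp2VXlV3pSL3t3dy7qZq8u7qWV6zcubyIhmZVhxbsZHm83e7MuYm8y6u4VGvLuYztynVniTG9c4eJq83cy4isy5rMpia7unjN3dp3mlCOpamZqavcvMmKy5q7u0KLuoVq3d7JmXFM27qZq7u7zMyqupqqq3FaqoUia+7cuXQp3bu6q6rMy7zMupqqm6JImZdTJ97cyoY3zru7uqvMy7u8upqpirVYmqljJ97cy5cmzKqruqu8y7u7uqqoeclqqrqFNr3cy6glqqqqqru7u8qaqry5h7toq7p2Z7zMu6g0mQ=="/>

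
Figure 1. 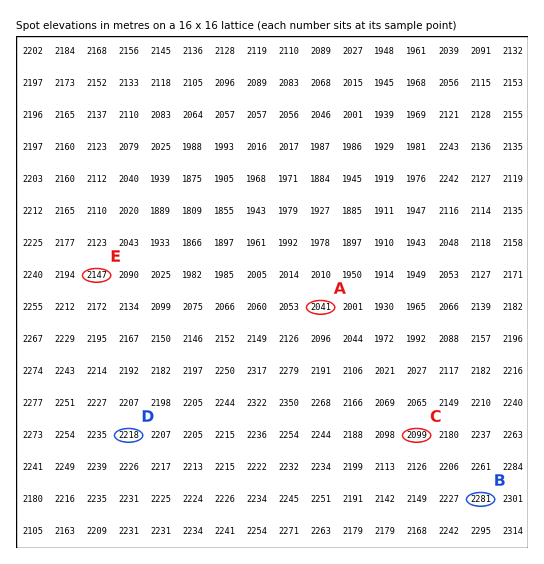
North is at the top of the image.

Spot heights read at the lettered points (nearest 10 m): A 2040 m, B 2280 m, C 2100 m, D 2220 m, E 2150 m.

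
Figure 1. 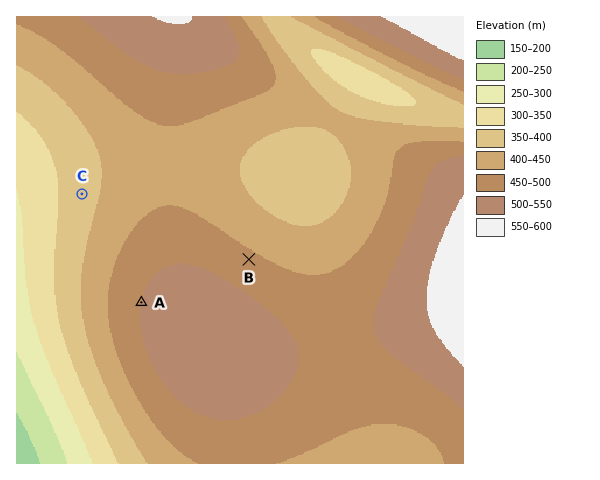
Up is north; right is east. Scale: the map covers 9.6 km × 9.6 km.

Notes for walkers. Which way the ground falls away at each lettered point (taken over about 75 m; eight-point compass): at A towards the W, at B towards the NE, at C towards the W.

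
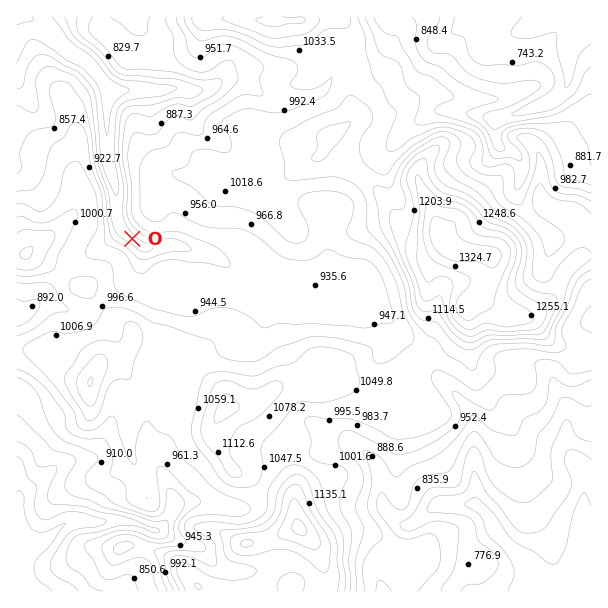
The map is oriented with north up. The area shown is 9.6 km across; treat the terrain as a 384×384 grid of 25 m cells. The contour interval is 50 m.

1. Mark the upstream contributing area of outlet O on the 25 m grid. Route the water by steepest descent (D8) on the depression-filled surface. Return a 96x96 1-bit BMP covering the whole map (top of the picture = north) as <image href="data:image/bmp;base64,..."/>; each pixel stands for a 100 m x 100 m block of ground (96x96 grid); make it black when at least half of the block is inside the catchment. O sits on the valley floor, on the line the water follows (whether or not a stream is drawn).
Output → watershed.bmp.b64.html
<image width="96" height="96" href="data:image/bmp;base64,Qk2+BAAAAAAAAD4AAAAoAAAAYAAAAGAAAAABAAEAAAAAAIAEAAATCwAAEwsAAAIAAAAAAAAA////AAAAAAAAAAAAAAAAAAAAAAAAAAAAAAAAAAAAAAAAAAAAAAAAAAAAAAAAAAAAAAAAAAAAAAAAAAAAAAAAAAAAAAAAAAAAAAAAAAAAAAAAAAAAAAAAAAAAAAAAAAAAAAAAAAAAAAAAAAAAAAAAAAAAAAAAAAAAAAAAAAAAAAAAAAAAAAAAAAAAAAAAAAAAAAAAAAAAAAAAAAAAAAAAAAAAAAAAAAAAAAAAAAAAAAAAAAAAAAAAAAAAAAAAAAAAAAAAAAAAAAAAAAAAAAAAAAAAAAAAAAAAAAAAAAAAAAAAAAAAAAAAAAAAAAAAAAAAAAAAAAAAAAAAAAAAAAAAAAAAAAAAAAAAAAAAAAAAAAAAAAAAAAAAAAAAAAAAAAAAAAAAAAAAAAAAAAAAAAAAAAAAAAAAAAAAAAAAAAAAAAAAAAAAAAAAAAAAAAAAAAAAAAAAAAAAAAAAAAAAAAAAAAAAAAAAAAAAAAAAAAAAAAAAAAAAAAAAAAAAAAAAAAAAHwAAGAAAAAAAAAAAH4AAfwAAAAAAAAAAP+AA/8AAAAAAAAAAf/AB/8AAAAAAAAAA///7/8AAAAAAAAAB/////+AAAAAAAAAH/////+AAAAAAAAAP//////AAAAAAAAAf//////AAAAAAAAA///////gAAAAAAA////////wAAAAAAB////////4AAAAAAB////////8AAAAAAD////////+AAAAAAP/////////AAAAAAf/////////gAAAAA//////////gAAAAB//////////wAAAAD//////////4AAAAD//////////8AAAAB//////////+AAAAA//////////+AAAAAf/////////+AAAAAP/////////+AAAAAH/////////+AAAAAD/////////4AAAAAB////////8AAAAAAB////////4AAAAAAA////////wAAAAAAAf///////wAAAAAAAP//////wAAAAAAAAH//////gAAAAAAAAH//////gAAAAAAAAH//////AAAAAAAAAP//////AAAAAAAAAH/////+AAAAAAAAAH/////8AAAAAAAAAD//4//wAAAAAAAAAB//wf/gAAAAAAAAAAAYAP/AAAAAAAAAAAAAAH+AAAAAAAAAAAAAAA8AAAAAAAAAAAAAAAYAAAAAAAAAAAAAAAAAAAAAAAAAAAAAAAAAAAAAAAAAAAAAAAAAAAAAAAAAAAAAAAAAAAAAAAAAAAAAAAAAAAAAAAAAAAAAAAAAAAAAAAAAAAAAAAAAAAAAAAAAAAAAAAAAAAAAAAAAAAAAAAAAAAAAAAAAAAAAAAAAAAAAAAAAAAAAAAAAAAAAAAAAAAAAAAAAAAAAAAAAAAAAAAAAAAAAAAAAAAAAAAAAAAAAAAAAAAAAAAAAAAAAAAAAAAAAAAAAAAAAAAAAAAAAAAAAAAAAAAAAAAAAAAAAAAAAAAAAAAAAAAAAAAAAAAAAAAAAAAAAAAAAAAAAAAAAAAAAAAAAAAAAAAAAAAAAAAAAAA="/>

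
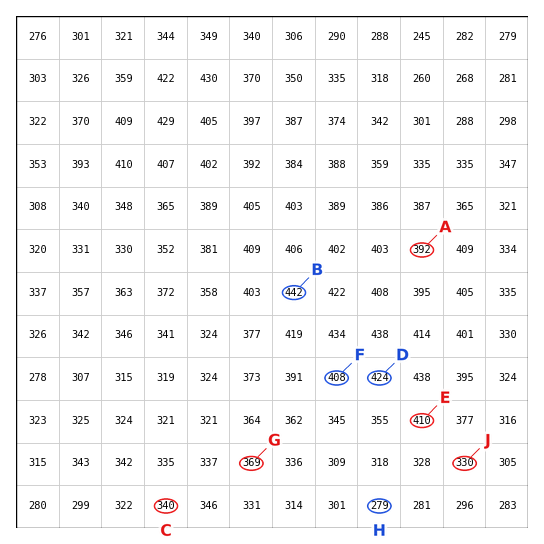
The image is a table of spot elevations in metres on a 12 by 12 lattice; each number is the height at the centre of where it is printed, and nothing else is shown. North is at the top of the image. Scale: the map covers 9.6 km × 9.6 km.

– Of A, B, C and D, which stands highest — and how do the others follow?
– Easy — B D A C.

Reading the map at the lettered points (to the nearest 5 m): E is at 410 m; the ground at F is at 410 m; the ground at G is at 370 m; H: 280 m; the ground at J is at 330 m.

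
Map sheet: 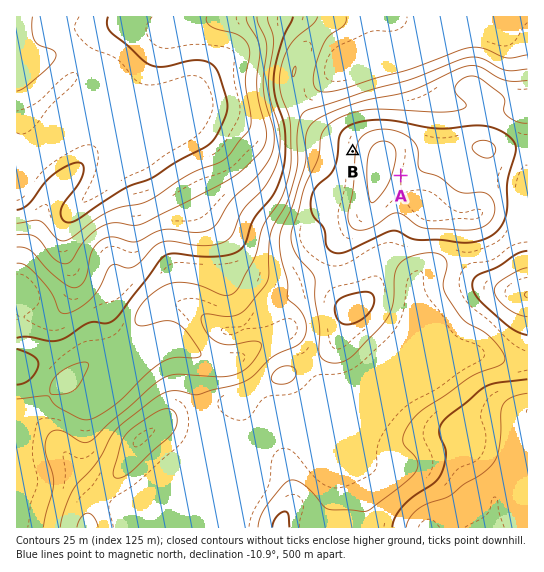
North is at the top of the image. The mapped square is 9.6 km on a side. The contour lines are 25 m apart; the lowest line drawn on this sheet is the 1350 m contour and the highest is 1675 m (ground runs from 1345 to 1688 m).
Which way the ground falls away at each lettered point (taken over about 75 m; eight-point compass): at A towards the E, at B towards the W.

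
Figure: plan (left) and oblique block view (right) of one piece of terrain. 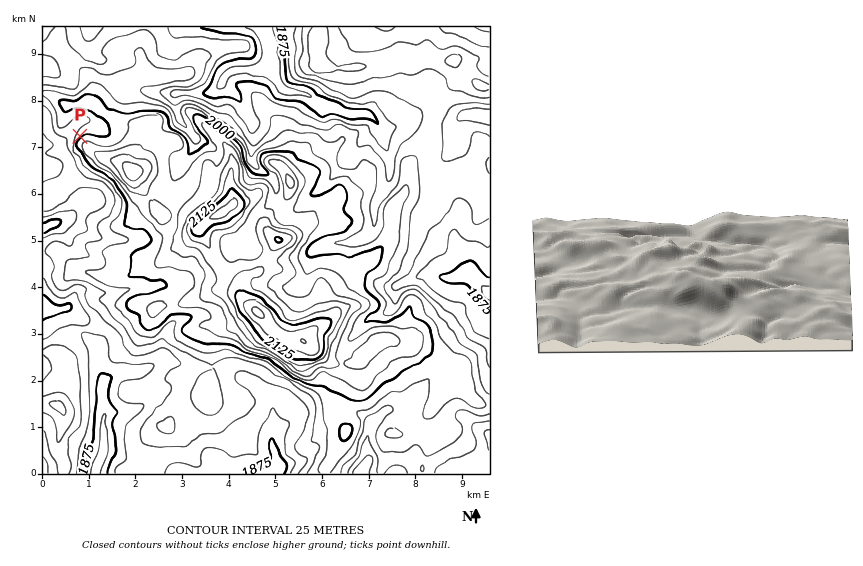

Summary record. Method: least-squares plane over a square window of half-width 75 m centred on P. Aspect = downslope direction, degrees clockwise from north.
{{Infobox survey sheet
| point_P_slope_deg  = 12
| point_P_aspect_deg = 315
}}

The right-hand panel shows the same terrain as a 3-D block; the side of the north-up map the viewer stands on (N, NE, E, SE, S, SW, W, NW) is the S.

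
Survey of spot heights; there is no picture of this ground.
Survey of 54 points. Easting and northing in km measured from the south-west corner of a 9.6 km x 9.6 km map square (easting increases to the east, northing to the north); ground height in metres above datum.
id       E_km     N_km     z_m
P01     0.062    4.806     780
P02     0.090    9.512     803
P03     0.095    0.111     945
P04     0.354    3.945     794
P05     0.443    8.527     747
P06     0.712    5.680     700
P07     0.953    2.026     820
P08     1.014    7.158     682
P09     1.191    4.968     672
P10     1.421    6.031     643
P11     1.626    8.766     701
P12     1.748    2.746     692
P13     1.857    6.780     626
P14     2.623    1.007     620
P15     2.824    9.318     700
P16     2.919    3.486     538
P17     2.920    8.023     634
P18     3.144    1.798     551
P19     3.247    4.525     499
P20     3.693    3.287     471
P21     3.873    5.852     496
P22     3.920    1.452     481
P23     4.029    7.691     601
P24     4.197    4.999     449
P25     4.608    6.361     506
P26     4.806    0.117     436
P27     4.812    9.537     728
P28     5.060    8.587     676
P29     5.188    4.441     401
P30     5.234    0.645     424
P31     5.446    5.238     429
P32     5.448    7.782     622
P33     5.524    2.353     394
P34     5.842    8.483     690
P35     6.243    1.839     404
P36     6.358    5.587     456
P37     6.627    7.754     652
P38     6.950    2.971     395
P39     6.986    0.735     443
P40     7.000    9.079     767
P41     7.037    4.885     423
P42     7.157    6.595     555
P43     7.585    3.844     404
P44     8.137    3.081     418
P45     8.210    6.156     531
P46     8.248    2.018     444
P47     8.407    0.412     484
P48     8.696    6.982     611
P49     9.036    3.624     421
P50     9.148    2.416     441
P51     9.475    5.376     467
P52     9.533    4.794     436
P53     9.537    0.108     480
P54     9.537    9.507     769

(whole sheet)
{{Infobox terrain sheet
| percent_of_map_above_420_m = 86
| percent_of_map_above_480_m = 65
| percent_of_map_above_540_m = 54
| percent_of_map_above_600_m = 43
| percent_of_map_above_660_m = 31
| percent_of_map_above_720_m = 17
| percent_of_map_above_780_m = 7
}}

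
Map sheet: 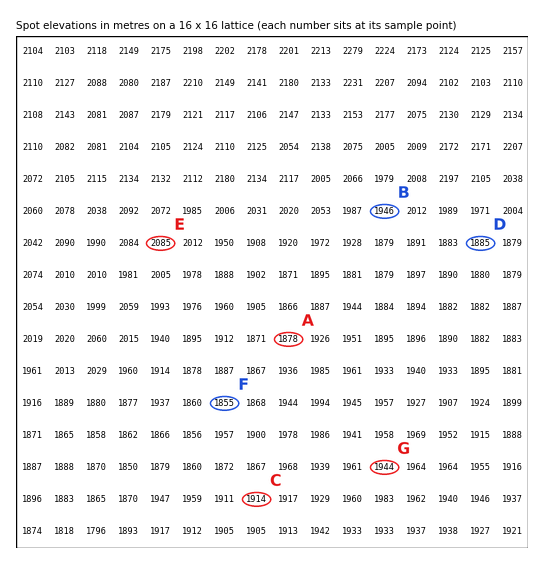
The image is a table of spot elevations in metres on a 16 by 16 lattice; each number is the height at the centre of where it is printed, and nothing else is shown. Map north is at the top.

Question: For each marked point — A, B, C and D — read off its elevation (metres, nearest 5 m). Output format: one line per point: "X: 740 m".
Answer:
A: 1880 m
B: 1945 m
C: 1915 m
D: 1885 m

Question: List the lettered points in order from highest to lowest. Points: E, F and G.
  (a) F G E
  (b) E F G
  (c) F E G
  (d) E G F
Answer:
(d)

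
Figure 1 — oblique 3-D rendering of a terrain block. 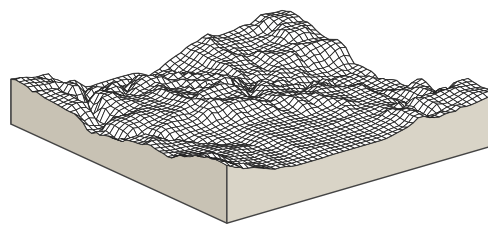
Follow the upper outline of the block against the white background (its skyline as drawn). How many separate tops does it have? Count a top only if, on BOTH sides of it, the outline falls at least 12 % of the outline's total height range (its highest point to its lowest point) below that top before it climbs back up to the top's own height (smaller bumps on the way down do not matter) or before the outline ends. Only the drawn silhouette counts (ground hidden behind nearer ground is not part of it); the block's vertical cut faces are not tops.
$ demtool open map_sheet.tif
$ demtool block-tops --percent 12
2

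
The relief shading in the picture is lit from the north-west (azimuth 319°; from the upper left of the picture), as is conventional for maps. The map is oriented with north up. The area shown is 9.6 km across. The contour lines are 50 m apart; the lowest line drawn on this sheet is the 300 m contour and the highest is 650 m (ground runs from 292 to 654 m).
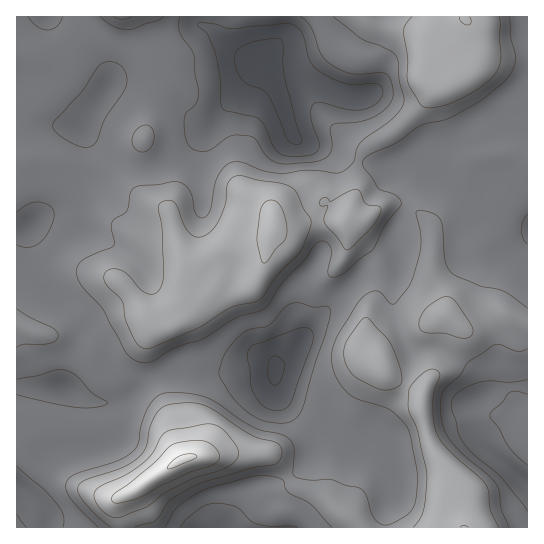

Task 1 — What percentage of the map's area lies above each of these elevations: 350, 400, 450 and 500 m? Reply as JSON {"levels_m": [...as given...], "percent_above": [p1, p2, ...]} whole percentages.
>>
{"levels_m": [350, 400, 450, 500], "percent_above": [94, 83, 38, 19]}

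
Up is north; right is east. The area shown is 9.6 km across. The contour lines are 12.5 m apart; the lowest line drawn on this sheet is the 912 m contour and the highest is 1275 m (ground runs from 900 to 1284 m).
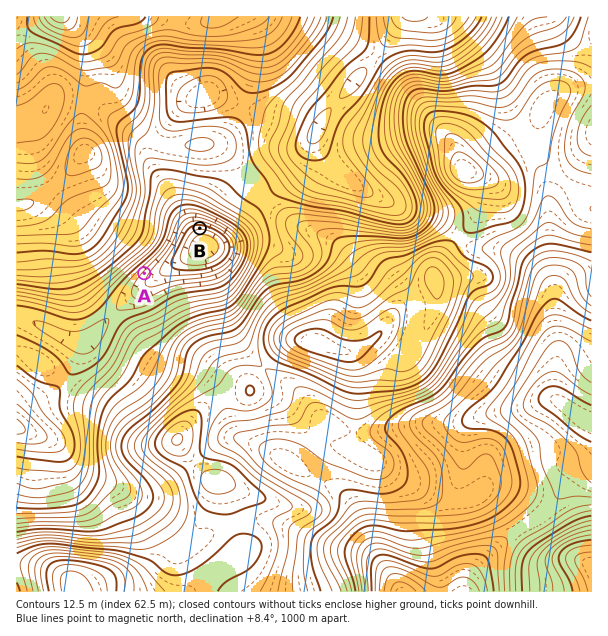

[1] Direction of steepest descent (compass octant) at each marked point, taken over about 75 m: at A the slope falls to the SE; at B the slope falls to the S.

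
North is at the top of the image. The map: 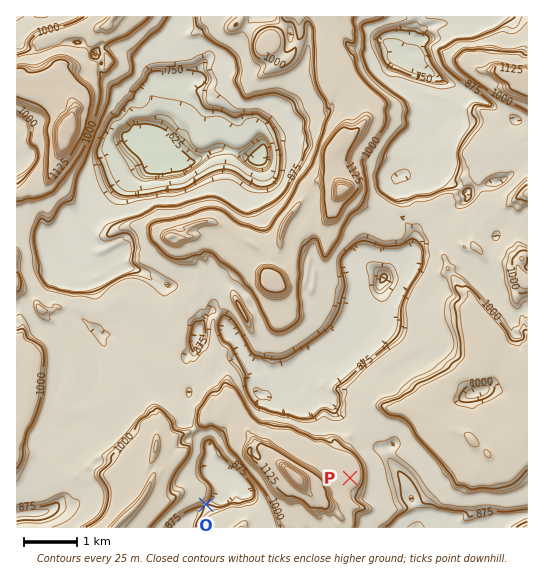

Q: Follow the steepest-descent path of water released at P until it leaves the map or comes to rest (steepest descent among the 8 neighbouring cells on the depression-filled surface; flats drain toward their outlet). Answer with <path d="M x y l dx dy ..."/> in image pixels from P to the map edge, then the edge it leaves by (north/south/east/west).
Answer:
<path d="M350 478l5 0 7 7 23 0 2-3 16 0 6 7 0 10 6 7 2 21"/>
exit: south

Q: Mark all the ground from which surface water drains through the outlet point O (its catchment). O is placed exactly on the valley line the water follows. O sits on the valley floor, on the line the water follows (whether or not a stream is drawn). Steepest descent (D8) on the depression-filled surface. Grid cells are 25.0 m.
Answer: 3.984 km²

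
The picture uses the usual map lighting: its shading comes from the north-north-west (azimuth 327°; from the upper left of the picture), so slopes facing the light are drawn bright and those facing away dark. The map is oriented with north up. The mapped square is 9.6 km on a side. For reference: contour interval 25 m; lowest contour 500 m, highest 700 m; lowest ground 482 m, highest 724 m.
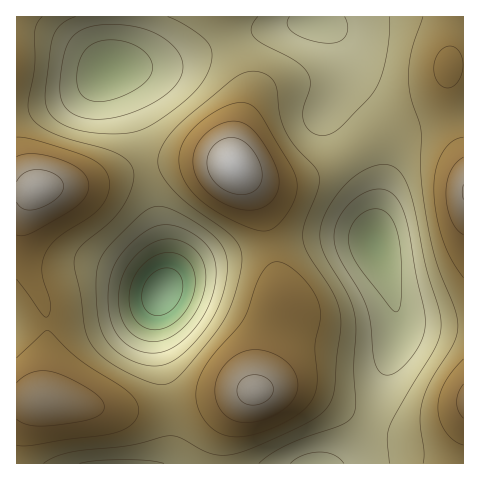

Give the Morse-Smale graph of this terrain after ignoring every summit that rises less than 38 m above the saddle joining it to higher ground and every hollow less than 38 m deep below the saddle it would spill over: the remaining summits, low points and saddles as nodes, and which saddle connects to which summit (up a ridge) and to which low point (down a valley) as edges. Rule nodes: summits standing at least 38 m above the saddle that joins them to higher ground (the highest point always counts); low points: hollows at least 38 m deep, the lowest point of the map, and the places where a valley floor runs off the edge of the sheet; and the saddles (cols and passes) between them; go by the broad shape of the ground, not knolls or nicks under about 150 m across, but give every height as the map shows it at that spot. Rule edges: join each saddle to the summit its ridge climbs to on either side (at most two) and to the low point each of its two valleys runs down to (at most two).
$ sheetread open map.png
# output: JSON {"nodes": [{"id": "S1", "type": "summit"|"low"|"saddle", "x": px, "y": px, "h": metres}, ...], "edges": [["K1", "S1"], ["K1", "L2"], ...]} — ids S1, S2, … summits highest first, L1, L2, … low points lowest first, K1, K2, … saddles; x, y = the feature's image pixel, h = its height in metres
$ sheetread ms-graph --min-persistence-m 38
{"nodes": [
{"id": "S1", "type": "summit", "x": 234, "y": 167, "h": 724},
{"id": "S2", "type": "summit", "x": 36, "y": 188, "h": 712},
{"id": "S3", "type": "summit", "x": 255, "y": 390, "h": 707},
{"id": "S4", "type": "summit", "x": 463, "y": 193, "h": 701},
{"id": "S5", "type": "summit", "x": 45, "y": 400, "h": 693},
{"id": "S6", "type": "summit", "x": 463, "y": 402, "h": 682},
{"id": "L1", "type": "low", "x": 162, "y": 292, "h": 482},
{"id": "L2", "type": "low", "x": 376, "y": 245, "h": 526},
{"id": "L3", "type": "low", "x": 110, "y": 69, "h": 531},
{"id": "L4", "type": "low", "x": 315, "y": 22, "h": 566},
{"id": "K1", "type": "saddle", "x": 47, "y": 325, "h": 650},
{"id": "K2", "type": "saddle", "x": 271, "y": 245, "h": 645},
{"id": "K3", "type": "saddle", "x": 169, "y": 407, "h": 634},
{"id": "K4", "type": "saddle", "x": 146, "y": 167, "h": 621},
{"id": "K5", "type": "saddle", "x": 358, "y": 147, "h": 610},
{"id": "K6", "type": "saddle", "x": 230, "y": 40, "h": 606},
{"id": "K7", "type": "saddle", "x": 369, "y": 423, "h": 595}],
"edges": [["K1", "S2"], ["K1", "S5"], ["K1", "L1"], ["K2", "S1"], ["K2", "S3"], ["K2", "L1"], ["K2", "L2"], ["K3", "S3"], ["K3", "S5"], ["K3", "L1"], ["K3", "L2"], ["K4", "S1"], ["K4", "S2"], ["K4", "L1"], ["K4", "L3"], ["K5", "S1"], ["K5", "S4"], ["K5", "L2"], ["K5", "L4"], ["K6", "S1"], ["K6", "L3"], ["K6", "L4"], ["K7", "S3"], ["K7", "S6"], ["K7", "L2"]]}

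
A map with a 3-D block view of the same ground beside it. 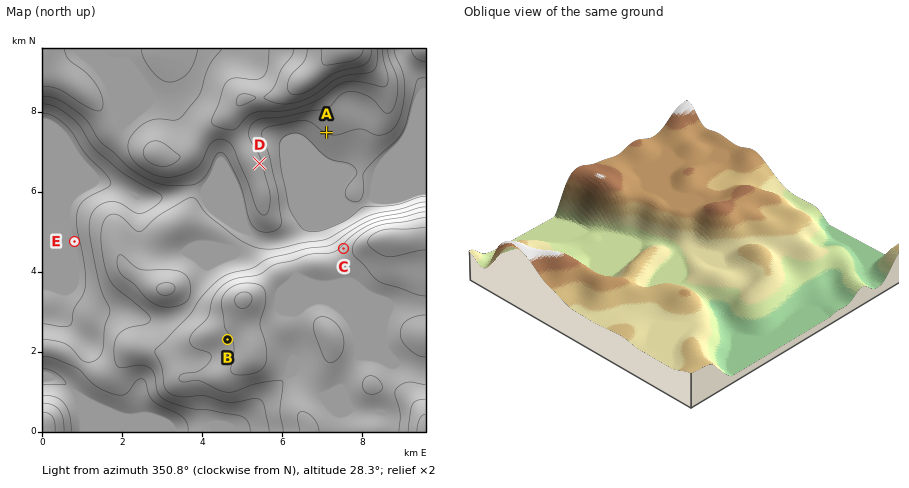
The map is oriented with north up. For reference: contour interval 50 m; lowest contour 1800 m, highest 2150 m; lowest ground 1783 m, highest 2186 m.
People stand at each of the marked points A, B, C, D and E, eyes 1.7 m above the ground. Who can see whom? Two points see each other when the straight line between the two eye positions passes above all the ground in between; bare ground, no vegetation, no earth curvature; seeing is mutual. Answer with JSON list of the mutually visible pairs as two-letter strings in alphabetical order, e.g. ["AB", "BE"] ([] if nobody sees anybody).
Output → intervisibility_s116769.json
["AC", "AD", "CD"]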